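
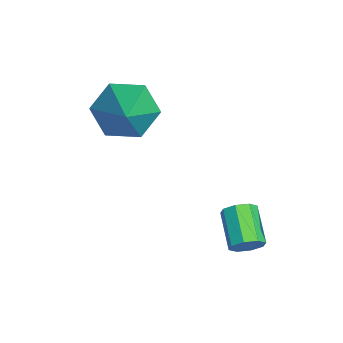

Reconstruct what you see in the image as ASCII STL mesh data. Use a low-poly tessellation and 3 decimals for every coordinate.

solid 
facet normal -0.814 0.017 -0.580
outer loop
vertex -1.298 -1.124 -0.038
vertex -1.86 -1.552 0.738
vertex -1.783 -0.508 0.661
endloop
endfacet
facet normal 0.653 0.732 -0.192
outer loop
vertex -1.298 -1.124 -0.038
vertex -1.783 -0.508 0.661
vertex -0.2 -1.588 1.922
endloop
endfacet
facet normal -0.814 0.017 -0.580
outer loop
vertex -1.783 -0.508 0.661
vertex -1.86 -1.552 0.738
vertex -2.345 -0.936 1.437
endloop
endfacet
facet normal 0.127 0.827 0.548
outer loop
vertex -1.783 -0.508 0.661
vertex -2.345 -0.936 1.437
vertex -0.2 -1.588 1.922
endloop
endfacet
facet normal -0.814 0.018 -0.581
outer loop
vertex -2.345 -0.936 1.437
vertex -1.86 -1.552 0.738
vertex -2.423 -1.981 1.514
endloop
endfacet
facet normal -0.195 0.087 0.977
outer loop
vertex -2.345 -0.936 1.437
vertex -2.423 -1.981 1.514
vertex -0.2 -1.588 1.922
endloop
endfacet
facet normal -0.814 0.017 -0.581
outer loop
vertex -2.423 -1.981 1.514
vertex -1.86 -1.552 0.738
vertex -1.938 -2.596 0.816
endloop
endfacet
facet normal 0.010 -0.747 0.665
outer loop
vertex -2.423 -1.981 1.514
vertex -1.938 -2.596 0.816
vertex -0.2 -1.588 1.922
endloop
endfacet
facet normal -0.815 0.018 -0.580
outer loop
vertex -1.938 -2.596 0.816
vertex -1.86 -1.552 0.738
vertex -1.376 -2.168 0.039
endloop
endfacet
facet normal 0.536 -0.841 -0.076
outer loop
vertex -1.938 -2.596 0.816
vertex -1.376 -2.168 0.039
vertex -0.2 -1.588 1.922
endloop
endfacet
facet normal -0.814 0.018 -0.580
outer loop
vertex -1.376 -2.168 0.039
vertex -1.86 -1.552 0.738
vertex -1.298 -1.124 -0.038
endloop
endfacet
facet normal 0.858 -0.101 -0.504
outer loop
vertex -1.376 -2.168 0.039
vertex -1.298 -1.124 -0.038
vertex -0.2 -1.588 1.922
endloop
endfacet
facet normal 0.889 0.105 -0.447
outer loop
vertex 2.194 1.561 -1.772
vertex 1.942 1.699 -2.241
vertex 2.129 1.975 -1.804
endloop
endfacet
facet normal 0.430 0.137 0.892
outer loop
vertex 2.194 1.561 -1.772
vertex 2.129 1.975 -1.804
vertex 1.029 1.422 -1.189
endloop
endfacet
facet normal 0.430 0.136 0.892
outer loop
vertex 1.029 1.422 -1.189
vertex 2.129 1.975 -1.804
vertex 0.964 1.837 -1.221
endloop
endfacet
facet normal -0.890 -0.105 0.444
outer loop
vertex 1.029 1.422 -1.189
vertex 0.964 1.837 -1.221
vertex 0.778 1.561 -1.659
endloop
endfacet
facet normal 0.889 0.104 -0.446
outer loop
vertex 2.129 1.975 -1.804
vertex 1.942 1.699 -2.241
vertex 1.955 2.228 -2.092
endloop
endfacet
facet normal 0.195 0.792 0.578
outer loop
vertex 2.129 1.975 -1.804
vertex 1.955 2.228 -2.092
vertex 0.964 1.837 -1.221
endloop
endfacet
facet normal 0.195 0.792 0.578
outer loop
vertex 0.964 1.837 -1.221
vertex 1.955 2.228 -2.092
vertex 0.79 2.09 -1.509
endloop
endfacet
facet normal -0.890 -0.106 0.444
outer loop
vertex 0.964 1.837 -1.221
vertex 0.79 2.09 -1.509
vertex 0.778 1.561 -1.659
endloop
endfacet
facet normal 0.888 0.104 -0.447
outer loop
vertex 1.955 2.228 -2.092
vertex 1.942 1.699 -2.241
vertex 1.773 2.171 -2.467
endloop
endfacet
facet normal -0.154 0.985 -0.075
outer loop
vertex 1.955 2.228 -2.092
vertex 1.773 2.171 -2.467
vertex 0.79 2.09 -1.509
endloop
endfacet
facet normal -0.154 0.985 -0.075
outer loop
vertex 0.79 2.09 -1.509
vertex 1.773 2.171 -2.467
vertex 0.608 2.033 -1.884
endloop
endfacet
facet normal -0.888 -0.107 0.447
outer loop
vertex 0.79 2.09 -1.509
vertex 0.608 2.033 -1.884
vertex 0.778 1.561 -1.659
endloop
endfacet
facet normal 0.890 0.106 -0.444
outer loop
vertex 1.773 2.171 -2.467
vertex 1.942 1.699 -2.241
vertex 1.691 1.838 -2.711
endloop
endfacet
facet normal -0.413 0.602 -0.683
outer loop
vertex 1.773 2.171 -2.467
vertex 1.691 1.838 -2.711
vertex 0.608 2.033 -1.884
endloop
endfacet
facet normal -0.414 0.601 -0.684
outer loop
vertex 0.608 2.033 -1.884
vertex 1.691 1.838 -2.711
vertex 0.526 1.699 -2.128
endloop
endfacet
facet normal -0.889 -0.108 0.446
outer loop
vertex 0.608 2.033 -1.884
vertex 0.526 1.699 -2.128
vertex 0.778 1.561 -1.659
endloop
endfacet
facet normal 0.890 0.105 -0.444
outer loop
vertex 1.691 1.838 -2.711
vertex 1.942 1.699 -2.241
vertex 1.756 1.423 -2.679
endloop
endfacet
facet normal -0.430 -0.136 -0.892
outer loop
vertex 1.691 1.838 -2.711
vertex 1.756 1.423 -2.679
vertex 0.526 1.699 -2.128
endloop
endfacet
facet normal -0.430 -0.137 -0.892
outer loop
vertex 0.526 1.699 -2.128
vertex 1.756 1.423 -2.679
vertex 0.591 1.285 -2.096
endloop
endfacet
facet normal -0.889 -0.105 0.447
outer loop
vertex 0.526 1.699 -2.128
vertex 0.591 1.285 -2.096
vertex 0.778 1.561 -1.659
endloop
endfacet
facet normal 0.890 0.106 -0.444
outer loop
vertex 1.756 1.423 -2.679
vertex 1.942 1.699 -2.241
vertex 1.93 1.17 -2.391
endloop
endfacet
facet normal -0.195 -0.792 -0.578
outer loop
vertex 1.756 1.423 -2.679
vertex 1.93 1.17 -2.391
vertex 0.591 1.285 -2.096
endloop
endfacet
facet normal -0.195 -0.792 -0.578
outer loop
vertex 0.591 1.285 -2.096
vertex 1.93 1.17 -2.391
vertex 0.765 1.032 -1.808
endloop
endfacet
facet normal -0.889 -0.104 0.446
outer loop
vertex 0.591 1.285 -2.096
vertex 0.765 1.032 -1.808
vertex 0.778 1.561 -1.659
endloop
endfacet
facet normal 0.888 0.107 -0.447
outer loop
vertex 1.93 1.17 -2.391
vertex 1.942 1.699 -2.241
vertex 2.112 1.227 -2.016
endloop
endfacet
facet normal 0.154 -0.985 0.075
outer loop
vertex 1.93 1.17 -2.391
vertex 2.112 1.227 -2.016
vertex 0.765 1.032 -1.808
endloop
endfacet
facet normal 0.154 -0.985 0.075
outer loop
vertex 0.765 1.032 -1.808
vertex 2.112 1.227 -2.016
vertex 0.947 1.089 -1.433
endloop
endfacet
facet normal -0.888 -0.104 0.447
outer loop
vertex 0.765 1.032 -1.808
vertex 0.947 1.089 -1.433
vertex 0.778 1.561 -1.659
endloop
endfacet
facet normal 0.889 0.108 -0.446
outer loop
vertex 2.112 1.227 -2.016
vertex 1.942 1.699 -2.241
vertex 2.194 1.561 -1.772
endloop
endfacet
facet normal 0.413 -0.601 0.684
outer loop
vertex 2.112 1.227 -2.016
vertex 2.194 1.561 -1.772
vertex 0.947 1.089 -1.433
endloop
endfacet
facet normal 0.414 -0.602 0.683
outer loop
vertex 0.947 1.089 -1.433
vertex 2.194 1.561 -1.772
vertex 1.029 1.422 -1.189
endloop
endfacet
facet normal -0.890 -0.106 0.444
outer loop
vertex 0.947 1.089 -1.433
vertex 1.029 1.422 -1.189
vertex 0.778 1.561 -1.659
endloop
endfacet

endsolid


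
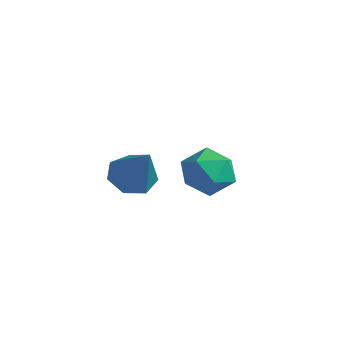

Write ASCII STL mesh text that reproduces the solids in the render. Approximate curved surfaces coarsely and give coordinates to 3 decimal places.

solid 
facet normal -0.592 0.144 -0.793
outer loop
vertex -1.486 0.414 1.224
vertex -2.1 0.443 1.688
vertex -1.647 1.02 1.454
endloop
endfacet
facet normal 0.934 0.313 -0.170
outer loop
vertex -1.486 0.414 1.224
vertex -1.647 1.02 1.454
vertex -1.08 0.197 3.052
endloop
endfacet
facet normal -0.592 0.143 -0.793
outer loop
vertex -1.647 1.02 1.454
vertex -2.1 0.443 1.688
vertex -2.149 1.192 1.86
endloop
endfacet
facet normal 0.491 0.833 0.255
outer loop
vertex -1.647 1.02 1.454
vertex -2.149 1.192 1.86
vertex -1.08 0.197 3.052
endloop
endfacet
facet normal -0.593 0.143 -0.793
outer loop
vertex -2.149 1.192 1.86
vertex -2.1 0.443 1.688
vertex -2.614 0.8 2.137
endloop
endfacet
facet normal -0.155 0.686 0.711
outer loop
vertex -2.149 1.192 1.86
vertex -2.614 0.8 2.137
vertex -1.08 0.197 3.052
endloop
endfacet
facet normal -0.593 0.143 -0.792
outer loop
vertex -2.614 0.8 2.137
vertex -2.1 0.443 1.688
vertex -2.692 0.139 2.076
endloop
endfacet
facet normal -0.517 -0.018 0.856
outer loop
vertex -2.614 0.8 2.137
vertex -2.692 0.139 2.076
vertex -1.08 0.197 3.052
endloop
endfacet
facet normal -0.593 0.143 -0.793
outer loop
vertex -2.692 0.139 2.076
vertex -2.1 0.443 1.688
vertex -2.324 -0.293 1.723
endloop
endfacet
facet normal -0.324 -0.749 0.579
outer loop
vertex -2.692 0.139 2.076
vertex -2.324 -0.293 1.723
vertex -1.08 0.197 3.052
endloop
endfacet
facet normal -0.592 0.143 -0.793
outer loop
vertex -2.324 -0.293 1.723
vertex -2.1 0.443 1.688
vertex -1.787 -0.17 1.344
endloop
endfacet
facet normal 0.282 -0.955 0.089
outer loop
vertex -2.324 -0.293 1.723
vertex -1.787 -0.17 1.344
vertex -1.08 0.197 3.052
endloop
endfacet
facet normal -0.592 0.142 -0.793
outer loop
vertex -1.787 -0.17 1.344
vertex -2.1 0.443 1.688
vertex -1.486 0.414 1.224
endloop
endfacet
facet normal 0.841 -0.483 -0.244
outer loop
vertex -1.787 -0.17 1.344
vertex -1.486 0.414 1.224
vertex -1.08 0.197 3.052
endloop
endfacet
facet normal -0.488 0.768 0.414
outer loop
vertex -3.095 4.146 0.345
vertex -2.704 3.943 1.183
vertex -2.269 4.539 0.59
endloop
endfacet
facet normal -0.346 0.897 -0.274
outer loop
vertex -3.095 4.146 0.345
vertex -2.269 4.539 0.59
vertex -2.398 4.22 -0.292
endloop
endfacet
facet normal -0.646 0.380 -0.662
outer loop
vertex -3.095 4.146 0.345
vertex -2.398 4.22 -0.292
vertex -2.913 3.428 -0.244
endloop
endfacet
facet normal -0.974 -0.070 -0.215
outer loop
vertex -3.095 4.146 0.345
vertex -2.913 3.428 -0.244
vertex -3.102 3.257 0.668
endloop
endfacet
facet normal -0.876 0.170 0.450
outer loop
vertex -3.095 4.146 0.345
vertex -3.102 3.257 0.668
vertex -2.704 3.943 1.183
endloop
endfacet
facet normal 0.361 0.859 -0.363
outer loop
vertex -2.398 4.22 -0.292
vertex -2.269 4.539 0.59
vertex -1.578 4.063 0.152
endloop
endfacet
facet normal 0.130 0.650 0.749
outer loop
vertex -2.269 4.539 0.59
vertex -2.704 3.943 1.183
vertex -1.767 3.892 1.064
endloop
endfacet
facet normal -0.498 -0.317 0.807
outer loop
vertex -2.704 3.943 1.183
vertex -3.102 3.257 0.668
vertex -2.282 3.1 1.112
endloop
endfacet
facet normal -0.656 -0.705 -0.268
outer loop
vertex -3.102 3.257 0.668
vertex -2.913 3.428 -0.244
vertex -2.411 2.781 0.23
endloop
endfacet
facet normal -0.125 0.021 -0.992
outer loop
vertex -2.913 3.428 -0.244
vertex -2.398 4.22 -0.292
vertex -1.976 3.377 -0.363
endloop
endfacet
facet normal 0.974 0.070 0.215
outer loop
vertex -1.585 3.174 0.475
vertex -1.578 4.063 0.152
vertex -1.767 3.892 1.064
endloop
endfacet
facet normal 0.646 -0.380 0.662
outer loop
vertex -1.585 3.174 0.475
vertex -1.767 3.892 1.064
vertex -2.282 3.1 1.112
endloop
endfacet
facet normal 0.346 -0.897 0.274
outer loop
vertex -1.585 3.174 0.475
vertex -2.282 3.1 1.112
vertex -2.411 2.781 0.23
endloop
endfacet
facet normal 0.488 -0.768 -0.414
outer loop
vertex -1.585 3.174 0.475
vertex -2.411 2.781 0.23
vertex -1.976 3.377 -0.363
endloop
endfacet
facet normal 0.876 -0.170 -0.450
outer loop
vertex -1.585 3.174 0.475
vertex -1.976 3.377 -0.363
vertex -1.578 4.063 0.152
endloop
endfacet
facet normal 0.656 0.705 0.268
outer loop
vertex -1.767 3.892 1.064
vertex -1.578 4.063 0.152
vertex -2.269 4.539 0.59
endloop
endfacet
facet normal 0.125 -0.021 0.992
outer loop
vertex -2.282 3.1 1.112
vertex -1.767 3.892 1.064
vertex -2.704 3.943 1.183
endloop
endfacet
facet normal -0.361 -0.859 0.363
outer loop
vertex -2.411 2.781 0.23
vertex -2.282 3.1 1.112
vertex -3.102 3.257 0.668
endloop
endfacet
facet normal -0.130 -0.650 -0.749
outer loop
vertex -1.976 3.377 -0.363
vertex -2.411 2.781 0.23
vertex -2.913 3.428 -0.244
endloop
endfacet
facet normal 0.498 0.317 -0.807
outer loop
vertex -1.578 4.063 0.152
vertex -1.976 3.377 -0.363
vertex -2.398 4.22 -0.292
endloop
endfacet

endsolid


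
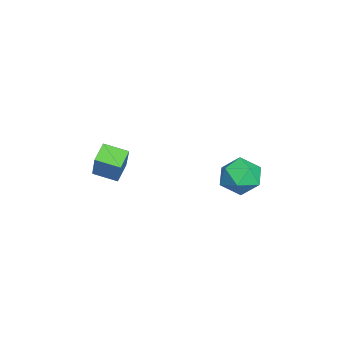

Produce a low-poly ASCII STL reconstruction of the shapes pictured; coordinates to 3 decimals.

solid 
facet normal -0.550 -0.145 -0.823
outer loop
vertex -3.954 -3.66 3.008
vertex -3.807 -2.638 2.729
vertex -3.204 -3.894 2.548
endloop
endfacet
facet normal -0.138 -0.955 0.261
outer loop
vertex -2.253 -3.642 3.971
vertex -3.954 -3.66 3.008
vertex -3.204 -3.894 2.548
endloop
endfacet
facet normal -0.550 -0.145 -0.823
outer loop
vertex -3.204 -3.894 2.548
vertex -3.807 -2.638 2.729
vertex -3.057 -2.872 2.269
endloop
endfacet
facet normal 0.824 -0.256 -0.505
outer loop
vertex -3.057 -2.872 2.269
vertex -2.253 -3.642 3.971
vertex -3.204 -3.894 2.548
endloop
endfacet
facet normal -0.824 0.256 0.505
outer loop
vertex -3.954 -3.66 3.008
vertex -2.856 -2.386 4.152
vertex -3.807 -2.638 2.729
endloop
endfacet
facet normal -0.138 -0.955 0.261
outer loop
vertex -3.003 -3.408 4.431
vertex -3.954 -3.66 3.008
vertex -2.253 -3.642 3.971
endloop
endfacet
facet normal -0.824 0.256 0.505
outer loop
vertex -3.003 -3.408 4.431
vertex -2.856 -2.386 4.152
vertex -3.954 -3.66 3.008
endloop
endfacet
facet normal 0.138 0.955 -0.261
outer loop
vertex -3.807 -2.638 2.729
vertex -2.856 -2.386 4.152
vertex -3.057 -2.872 2.269
endloop
endfacet
facet normal 0.824 -0.256 -0.505
outer loop
vertex -2.106 -2.62 3.692
vertex -2.253 -3.642 3.971
vertex -3.057 -2.872 2.269
endloop
endfacet
facet normal 0.138 0.955 -0.261
outer loop
vertex -3.057 -2.872 2.269
vertex -2.856 -2.386 4.152
vertex -2.106 -2.62 3.692
endloop
endfacet
facet normal 0.550 0.145 0.823
outer loop
vertex -2.106 -2.62 3.692
vertex -3.003 -3.408 4.431
vertex -2.253 -3.642 3.971
endloop
endfacet
facet normal 0.550 0.145 0.823
outer loop
vertex -2.856 -2.386 4.152
vertex -3.003 -3.408 4.431
vertex -2.106 -2.62 3.692
endloop
endfacet
facet normal -0.808 0.350 0.473
outer loop
vertex -4.237 2.635 2.68
vertex -4.766 1.915 2.309
vertex -4.319 1.799 3.159
endloop
endfacet
facet normal -0.214 0.501 0.838
outer loop
vertex -4.237 2.635 2.68
vertex -4.319 1.799 3.159
vertex -3.463 2.246 3.11
endloop
endfacet
facet normal 0.214 0.884 0.415
outer loop
vertex -4.237 2.635 2.68
vertex -3.463 2.246 3.11
vertex -3.381 2.639 2.23
endloop
endfacet
facet normal -0.116 0.970 -0.213
outer loop
vertex -4.237 2.635 2.68
vertex -3.381 2.639 2.23
vertex -4.187 2.434 1.735
endloop
endfacet
facet normal -0.748 0.640 -0.176
outer loop
vertex -4.237 2.635 2.68
vertex -4.187 2.434 1.735
vertex -4.766 1.915 2.309
endloop
endfacet
facet normal 0.116 -0.114 0.987
outer loop
vertex -3.463 2.246 3.11
vertex -4.319 1.799 3.159
vertex -3.513 1.286 3.005
endloop
endfacet
facet normal -0.846 -0.358 0.396
outer loop
vertex -4.319 1.799 3.159
vertex -4.766 1.915 2.309
vertex -4.319 1.081 2.51
endloop
endfacet
facet normal -0.748 0.111 -0.655
outer loop
vertex -4.766 1.915 2.309
vertex -4.187 2.434 1.735
vertex -4.237 1.474 1.63
endloop
endfacet
facet normal 0.274 0.645 -0.713
outer loop
vertex -4.187 2.434 1.735
vertex -3.381 2.639 2.23
vertex -3.381 1.921 1.581
endloop
endfacet
facet normal 0.808 0.506 0.301
outer loop
vertex -3.381 2.639 2.23
vertex -3.463 2.246 3.11
vertex -2.934 1.805 2.431
endloop
endfacet
facet normal 0.116 -0.970 0.213
outer loop
vertex -3.463 1.085 2.06
vertex -3.513 1.286 3.005
vertex -4.319 1.081 2.51
endloop
endfacet
facet normal -0.214 -0.884 -0.415
outer loop
vertex -3.463 1.085 2.06
vertex -4.319 1.081 2.51
vertex -4.237 1.474 1.63
endloop
endfacet
facet normal 0.214 -0.501 -0.838
outer loop
vertex -3.463 1.085 2.06
vertex -4.237 1.474 1.63
vertex -3.381 1.921 1.581
endloop
endfacet
facet normal 0.808 -0.350 -0.473
outer loop
vertex -3.463 1.085 2.06
vertex -3.381 1.921 1.581
vertex -2.934 1.805 2.431
endloop
endfacet
facet normal 0.748 -0.640 0.176
outer loop
vertex -3.463 1.085 2.06
vertex -2.934 1.805 2.431
vertex -3.513 1.286 3.005
endloop
endfacet
facet normal -0.274 -0.645 0.713
outer loop
vertex -4.319 1.081 2.51
vertex -3.513 1.286 3.005
vertex -4.319 1.799 3.159
endloop
endfacet
facet normal -0.808 -0.506 -0.301
outer loop
vertex -4.237 1.474 1.63
vertex -4.319 1.081 2.51
vertex -4.766 1.915 2.309
endloop
endfacet
facet normal -0.116 0.114 -0.987
outer loop
vertex -3.381 1.921 1.581
vertex -4.237 1.474 1.63
vertex -4.187 2.434 1.735
endloop
endfacet
facet normal 0.846 0.358 -0.396
outer loop
vertex -2.934 1.805 2.431
vertex -3.381 1.921 1.581
vertex -3.381 2.639 2.23
endloop
endfacet
facet normal 0.748 -0.111 0.655
outer loop
vertex -3.513 1.286 3.005
vertex -2.934 1.805 2.431
vertex -3.463 2.246 3.11
endloop
endfacet

endsolid


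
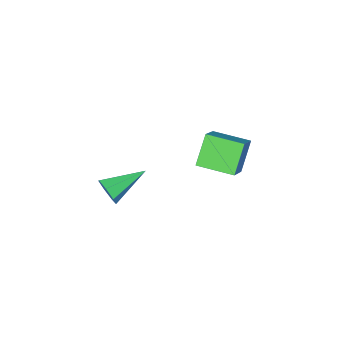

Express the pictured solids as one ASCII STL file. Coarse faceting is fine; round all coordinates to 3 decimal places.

solid 
facet normal 0.896 -0.300 -0.326
outer loop
vertex 3.768 -2.627 -2.029
vertex 3.489 -2.865 -2.577
vertex 3.731 -2.261 -2.468
endloop
endfacet
facet normal 0.129 0.767 0.629
outer loop
vertex 3.768 -2.627 -2.029
vertex 3.731 -2.261 -2.468
vertex 1.911 -2.335 -2.003
endloop
endfacet
facet normal 0.897 -0.300 -0.326
outer loop
vertex 3.731 -2.261 -2.468
vertex 3.489 -2.865 -2.577
vertex 3.512 -2.35 -2.989
endloop
endfacet
facet normal -0.075 0.988 -0.137
outer loop
vertex 3.731 -2.261 -2.468
vertex 3.512 -2.35 -2.989
vertex 1.911 -2.335 -2.003
endloop
endfacet
facet normal 0.896 -0.301 -0.327
outer loop
vertex 3.512 -2.35 -2.989
vertex 3.489 -2.865 -2.577
vertex 3.275 -2.826 -3.2
endloop
endfacet
facet normal -0.439 0.538 -0.720
outer loop
vertex 3.512 -2.35 -2.989
vertex 3.275 -2.826 -3.2
vertex 1.911 -2.335 -2.003
endloop
endfacet
facet normal 0.896 -0.301 -0.327
outer loop
vertex 3.275 -2.826 -3.2
vertex 3.489 -2.865 -2.577
vertex 3.199 -3.332 -2.942
endloop
endfacet
facet normal -0.688 -0.245 -0.683
outer loop
vertex 3.275 -2.826 -3.2
vertex 3.199 -3.332 -2.942
vertex 1.911 -2.335 -2.003
endloop
endfacet
facet normal 0.896 -0.302 -0.326
outer loop
vertex 3.199 -3.332 -2.942
vertex 3.489 -2.865 -2.577
vertex 3.341 -3.486 -2.409
endloop
endfacet
facet normal -0.635 -0.770 -0.053
outer loop
vertex 3.199 -3.332 -2.942
vertex 3.341 -3.486 -2.409
vertex 1.911 -2.335 -2.003
endloop
endfacet
facet normal 0.896 -0.302 -0.327
outer loop
vertex 3.341 -3.486 -2.409
vertex 3.489 -2.865 -2.577
vertex 3.595 -3.172 -2.003
endloop
endfacet
facet normal -0.319 -0.642 0.697
outer loop
vertex 3.341 -3.486 -2.409
vertex 3.595 -3.172 -2.003
vertex 1.911 -2.335 -2.003
endloop
endfacet
facet normal 0.896 -0.300 -0.326
outer loop
vertex 3.595 -3.172 -2.003
vertex 3.489 -2.865 -2.577
vertex 3.768 -2.627 -2.029
endloop
endfacet
facet normal 0.020 0.041 0.999
outer loop
vertex 3.595 -3.172 -2.003
vertex 3.768 -2.627 -2.029
vertex 1.911 -2.335 -2.003
endloop
endfacet
facet normal -0.710 -0.384 -0.591
outer loop
vertex 1.389 0.679 2.071
vertex 0.774 2.008 1.947
vertex 2.183 0.941 0.948
endloop
endfacet
facet normal 0.419 -0.904 0.085
outer loop
vertex 3.126 1.452 1.733
vertex 1.389 0.679 2.071
vertex 2.183 0.941 0.948
endloop
endfacet
facet normal -0.710 -0.384 -0.590
outer loop
vertex 2.183 0.941 0.948
vertex 0.774 2.008 1.947
vertex 1.567 2.27 0.823
endloop
endfacet
facet normal 0.567 0.187 -0.802
outer loop
vertex 1.567 2.27 0.823
vertex 3.126 1.452 1.733
vertex 2.183 0.941 0.948
endloop
endfacet
facet normal -0.567 -0.187 0.802
outer loop
vertex 1.389 0.679 2.071
vertex 1.717 2.519 2.732
vertex 0.774 2.008 1.947
endloop
endfacet
facet normal 0.419 -0.904 0.085
outer loop
vertex 2.333 1.19 2.857
vertex 1.389 0.679 2.071
vertex 3.126 1.452 1.733
endloop
endfacet
facet normal -0.567 -0.187 0.802
outer loop
vertex 2.333 1.19 2.857
vertex 1.717 2.519 2.732
vertex 1.389 0.679 2.071
endloop
endfacet
facet normal -0.419 0.904 -0.085
outer loop
vertex 0.774 2.008 1.947
vertex 1.717 2.519 2.732
vertex 1.567 2.27 0.823
endloop
endfacet
facet normal 0.567 0.187 -0.802
outer loop
vertex 2.511 2.781 1.609
vertex 3.126 1.452 1.733
vertex 1.567 2.27 0.823
endloop
endfacet
facet normal -0.419 0.904 -0.085
outer loop
vertex 1.567 2.27 0.823
vertex 1.717 2.519 2.732
vertex 2.511 2.781 1.609
endloop
endfacet
facet normal 0.710 0.384 0.590
outer loop
vertex 2.511 2.781 1.609
vertex 2.333 1.19 2.857
vertex 3.126 1.452 1.733
endloop
endfacet
facet normal 0.709 0.384 0.591
outer loop
vertex 1.717 2.519 2.732
vertex 2.333 1.19 2.857
vertex 2.511 2.781 1.609
endloop
endfacet

endsolid


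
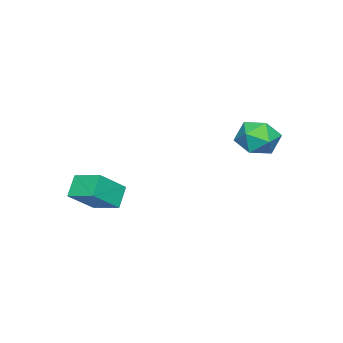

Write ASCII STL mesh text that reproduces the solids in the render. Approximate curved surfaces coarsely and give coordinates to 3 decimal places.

solid 
facet normal -0.676 -0.078 0.733
outer loop
vertex 2.112 -1.671 1.549
vertex 2.339 -0.468 1.886
vertex 1.011 -1.194 0.583
endloop
endfacet
facet normal -0.178 -0.948 -0.265
outer loop
vertex 1.721 -1.112 -0.186
vertex 2.112 -1.671 1.549
vertex 1.011 -1.194 0.583
endloop
endfacet
facet normal -0.676 -0.078 0.733
outer loop
vertex 1.011 -1.194 0.583
vertex 2.339 -0.468 1.886
vertex 1.238 0.01 0.92
endloop
endfacet
facet normal -0.715 0.310 -0.627
outer loop
vertex 1.238 0.01 0.92
vertex 1.721 -1.112 -0.186
vertex 1.011 -1.194 0.583
endloop
endfacet
facet normal 0.715 -0.310 0.627
outer loop
vertex 2.112 -1.671 1.549
vertex 3.049 -0.386 1.117
vertex 2.339 -0.468 1.886
endloop
endfacet
facet normal -0.179 -0.948 -0.265
outer loop
vertex 2.822 -1.59 0.78
vertex 2.112 -1.671 1.549
vertex 1.721 -1.112 -0.186
endloop
endfacet
facet normal 0.715 -0.310 0.627
outer loop
vertex 2.822 -1.59 0.78
vertex 3.049 -0.386 1.117
vertex 2.112 -1.671 1.549
endloop
endfacet
facet normal 0.178 0.947 0.266
outer loop
vertex 2.339 -0.468 1.886
vertex 3.049 -0.386 1.117
vertex 1.238 0.01 0.92
endloop
endfacet
facet normal -0.715 0.310 -0.627
outer loop
vertex 1.948 0.091 0.151
vertex 1.721 -1.112 -0.186
vertex 1.238 0.01 0.92
endloop
endfacet
facet normal 0.178 0.948 0.265
outer loop
vertex 1.238 0.01 0.92
vertex 3.049 -0.386 1.117
vertex 1.948 0.091 0.151
endloop
endfacet
facet normal 0.676 0.078 -0.732
outer loop
vertex 1.948 0.091 0.151
vertex 2.822 -1.59 0.78
vertex 1.721 -1.112 -0.186
endloop
endfacet
facet normal 0.676 0.078 -0.733
outer loop
vertex 3.049 -0.386 1.117
vertex 2.822 -1.59 0.78
vertex 1.948 0.091 0.151
endloop
endfacet
facet normal -0.889 0.451 0.074
outer loop
vertex -3.209 3.881 2.328
vertex -3.207 3.728 3.283
vertex -2.825 4.54 2.923
endloop
endfacet
facet normal -0.512 0.720 -0.467
outer loop
vertex -3.209 3.881 2.328
vertex -2.825 4.54 2.923
vertex -2.379 4.319 2.093
endloop
endfacet
facet normal -0.357 0.186 -0.915
outer loop
vertex -3.209 3.881 2.328
vertex -2.379 4.319 2.093
vertex -2.485 3.369 1.941
endloop
endfacet
facet normal -0.639 -0.413 -0.649
outer loop
vertex -3.209 3.881 2.328
vertex -2.485 3.369 1.941
vertex -2.997 3.004 2.677
endloop
endfacet
facet normal -0.968 -0.249 -0.038
outer loop
vertex -3.209 3.881 2.328
vertex -2.997 3.004 2.677
vertex -3.207 3.728 3.283
endloop
endfacet
facet normal 0.101 0.974 -0.205
outer loop
vertex -2.379 4.319 2.093
vertex -2.825 4.54 2.923
vertex -1.863 4.436 2.903
endloop
endfacet
facet normal -0.509 0.538 0.672
outer loop
vertex -2.825 4.54 2.923
vertex -3.207 3.728 3.283
vertex -2.375 4.071 3.639
endloop
endfacet
facet normal -0.636 -0.595 0.491
outer loop
vertex -3.207 3.728 3.283
vertex -2.997 3.004 2.677
vertex -2.481 3.121 3.487
endloop
endfacet
facet normal -0.103 -0.861 -0.499
outer loop
vertex -2.997 3.004 2.677
vertex -2.485 3.369 1.941
vertex -2.035 2.9 2.657
endloop
endfacet
facet normal 0.353 0.109 -0.929
outer loop
vertex -2.485 3.369 1.941
vertex -2.379 4.319 2.093
vertex -1.653 3.712 2.297
endloop
endfacet
facet normal 0.639 0.413 0.649
outer loop
vertex -1.651 3.559 3.252
vertex -1.863 4.436 2.903
vertex -2.375 4.071 3.639
endloop
endfacet
facet normal 0.357 -0.186 0.915
outer loop
vertex -1.651 3.559 3.252
vertex -2.375 4.071 3.639
vertex -2.481 3.121 3.487
endloop
endfacet
facet normal 0.512 -0.720 0.467
outer loop
vertex -1.651 3.559 3.252
vertex -2.481 3.121 3.487
vertex -2.035 2.9 2.657
endloop
endfacet
facet normal 0.889 -0.451 -0.074
outer loop
vertex -1.651 3.559 3.252
vertex -2.035 2.9 2.657
vertex -1.653 3.712 2.297
endloop
endfacet
facet normal 0.968 0.249 0.038
outer loop
vertex -1.651 3.559 3.252
vertex -1.653 3.712 2.297
vertex -1.863 4.436 2.903
endloop
endfacet
facet normal 0.103 0.861 0.499
outer loop
vertex -2.375 4.071 3.639
vertex -1.863 4.436 2.903
vertex -2.825 4.54 2.923
endloop
endfacet
facet normal -0.353 -0.109 0.929
outer loop
vertex -2.481 3.121 3.487
vertex -2.375 4.071 3.639
vertex -3.207 3.728 3.283
endloop
endfacet
facet normal -0.101 -0.974 0.205
outer loop
vertex -2.035 2.9 2.657
vertex -2.481 3.121 3.487
vertex -2.997 3.004 2.677
endloop
endfacet
facet normal 0.509 -0.538 -0.672
outer loop
vertex -1.653 3.712 2.297
vertex -2.035 2.9 2.657
vertex -2.485 3.369 1.941
endloop
endfacet
facet normal 0.636 0.595 -0.491
outer loop
vertex -1.863 4.436 2.903
vertex -1.653 3.712 2.297
vertex -2.379 4.319 2.093
endloop
endfacet

endsolid


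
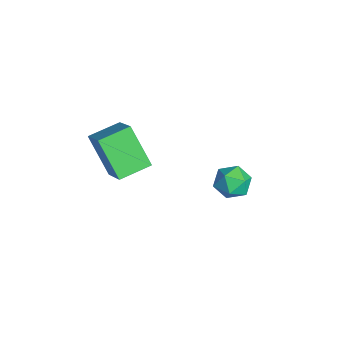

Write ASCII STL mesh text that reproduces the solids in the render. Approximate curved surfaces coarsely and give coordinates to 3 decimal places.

solid 
facet normal -0.782 -0.103 -0.614
outer loop
vertex -3.548 -0.615 0.341
vertex -3.83 0.389 0.532
vertex -2.715 -0.164 -0.796
endloop
endfacet
facet normal 0.266 -0.947 -0.180
outer loop
vertex -1.69 -0.029 0.008
vertex -3.548 -0.615 0.341
vertex -2.715 -0.164 -0.796
endloop
endfacet
facet normal -0.782 -0.103 -0.614
outer loop
vertex -2.715 -0.164 -0.796
vertex -3.83 0.389 0.532
vertex -2.997 0.839 -0.605
endloop
endfacet
facet normal 0.563 0.305 -0.769
outer loop
vertex -2.997 0.839 -0.605
vertex -1.69 -0.029 0.008
vertex -2.715 -0.164 -0.796
endloop
endfacet
facet normal -0.563 -0.304 0.769
outer loop
vertex -3.548 -0.615 0.341
vertex -2.805 0.524 1.336
vertex -3.83 0.389 0.532
endloop
endfacet
facet normal 0.266 -0.947 -0.180
outer loop
vertex -2.523 -0.479 1.145
vertex -3.548 -0.615 0.341
vertex -1.69 -0.029 0.008
endloop
endfacet
facet normal -0.563 -0.305 0.769
outer loop
vertex -2.523 -0.479 1.145
vertex -2.805 0.524 1.336
vertex -3.548 -0.615 0.341
endloop
endfacet
facet normal -0.266 0.947 0.180
outer loop
vertex -3.83 0.389 0.532
vertex -2.805 0.524 1.336
vertex -2.997 0.839 -0.605
endloop
endfacet
facet normal 0.563 0.304 -0.769
outer loop
vertex -1.972 0.975 0.199
vertex -1.69 -0.029 0.008
vertex -2.997 0.839 -0.605
endloop
endfacet
facet normal -0.267 0.947 0.180
outer loop
vertex -2.997 0.839 -0.605
vertex -2.805 0.524 1.336
vertex -1.972 0.975 0.199
endloop
endfacet
facet normal 0.783 0.103 0.614
outer loop
vertex -1.972 0.975 0.199
vertex -2.523 -0.479 1.145
vertex -1.69 -0.029 0.008
endloop
endfacet
facet normal 0.782 0.103 0.614
outer loop
vertex -2.805 0.524 1.336
vertex -2.523 -0.479 1.145
vertex -1.972 0.975 0.199
endloop
endfacet
facet normal -0.866 0.087 0.492
outer loop
vertex -3.886 3.943 -2.752
vertex -3.761 3.388 -2.434
vertex -3.563 3.958 -2.186
endloop
endfacet
facet normal -0.603 0.728 0.325
outer loop
vertex -3.886 3.943 -2.752
vertex -3.563 3.958 -2.186
vertex -3.372 4.337 -2.681
endloop
endfacet
facet normal -0.528 0.758 -0.384
outer loop
vertex -3.886 3.943 -2.752
vertex -3.372 4.337 -2.681
vertex -3.452 4.001 -3.234
endloop
endfacet
facet normal -0.744 0.134 -0.654
outer loop
vertex -3.886 3.943 -2.752
vertex -3.452 4.001 -3.234
vertex -3.692 3.415 -3.081
endloop
endfacet
facet normal -0.953 -0.280 -0.113
outer loop
vertex -3.886 3.943 -2.752
vertex -3.692 3.415 -3.081
vertex -3.761 3.388 -2.434
endloop
endfacet
facet normal 0.047 0.784 0.619
outer loop
vertex -3.372 4.337 -2.681
vertex -3.563 3.958 -2.186
vertex -2.928 4.025 -2.319
endloop
endfacet
facet normal -0.380 -0.255 0.889
outer loop
vertex -3.563 3.958 -2.186
vertex -3.761 3.388 -2.434
vertex -3.168 3.439 -2.166
endloop
endfacet
facet normal -0.522 -0.848 -0.091
outer loop
vertex -3.761 3.388 -2.434
vertex -3.692 3.415 -3.081
vertex -3.248 3.103 -2.719
endloop
endfacet
facet normal -0.184 -0.177 -0.967
outer loop
vertex -3.692 3.415 -3.081
vertex -3.452 4.001 -3.234
vertex -3.057 3.482 -3.214
endloop
endfacet
facet normal 0.168 0.832 -0.530
outer loop
vertex -3.452 4.001 -3.234
vertex -3.372 4.337 -2.681
vertex -2.859 4.052 -2.966
endloop
endfacet
facet normal 0.744 -0.134 0.654
outer loop
vertex -2.734 3.497 -2.648
vertex -2.928 4.025 -2.319
vertex -3.168 3.439 -2.166
endloop
endfacet
facet normal 0.528 -0.758 0.384
outer loop
vertex -2.734 3.497 -2.648
vertex -3.168 3.439 -2.166
vertex -3.248 3.103 -2.719
endloop
endfacet
facet normal 0.603 -0.728 -0.325
outer loop
vertex -2.734 3.497 -2.648
vertex -3.248 3.103 -2.719
vertex -3.057 3.482 -3.214
endloop
endfacet
facet normal 0.866 -0.087 -0.492
outer loop
vertex -2.734 3.497 -2.648
vertex -3.057 3.482 -3.214
vertex -2.859 4.052 -2.966
endloop
endfacet
facet normal 0.953 0.280 0.113
outer loop
vertex -2.734 3.497 -2.648
vertex -2.859 4.052 -2.966
vertex -2.928 4.025 -2.319
endloop
endfacet
facet normal 0.184 0.177 0.967
outer loop
vertex -3.168 3.439 -2.166
vertex -2.928 4.025 -2.319
vertex -3.563 3.958 -2.186
endloop
endfacet
facet normal -0.168 -0.832 0.530
outer loop
vertex -3.248 3.103 -2.719
vertex -3.168 3.439 -2.166
vertex -3.761 3.388 -2.434
endloop
endfacet
facet normal -0.047 -0.784 -0.619
outer loop
vertex -3.057 3.482 -3.214
vertex -3.248 3.103 -2.719
vertex -3.692 3.415 -3.081
endloop
endfacet
facet normal 0.380 0.255 -0.889
outer loop
vertex -2.859 4.052 -2.966
vertex -3.057 3.482 -3.214
vertex -3.452 4.001 -3.234
endloop
endfacet
facet normal 0.522 0.848 0.091
outer loop
vertex -2.928 4.025 -2.319
vertex -2.859 4.052 -2.966
vertex -3.372 4.337 -2.681
endloop
endfacet

endsolid


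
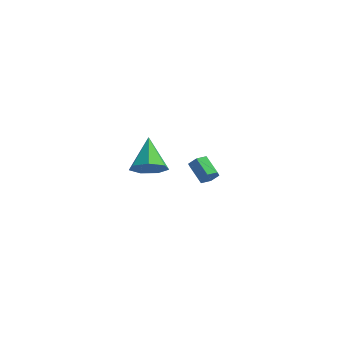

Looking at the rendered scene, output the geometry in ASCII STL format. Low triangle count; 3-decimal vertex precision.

solid 
facet normal 0.807 -0.203 -0.554
outer loop
vertex 4.655 -0.594 1.048
vertex 4.321 -0.812 0.641
vertex 4.455 -0.258 0.633
endloop
endfacet
facet normal 0.474 0.782 0.405
outer loop
vertex 4.655 -0.594 1.048
vertex 4.455 -0.258 0.633
vertex 3.693 -0.351 1.706
endloop
endfacet
facet normal 0.475 0.781 0.405
outer loop
vertex 3.693 -0.351 1.706
vertex 4.455 -0.258 0.633
vertex 3.494 -0.015 1.291
endloop
endfacet
facet normal -0.807 0.205 0.553
outer loop
vertex 3.693 -0.351 1.706
vertex 3.494 -0.015 1.291
vertex 3.359 -0.568 1.299
endloop
endfacet
facet normal 0.807 -0.203 -0.554
outer loop
vertex 4.455 -0.258 0.633
vertex 4.321 -0.812 0.641
vertex 4.121 -0.476 0.226
endloop
endfacet
facet normal -0.066 0.901 -0.429
outer loop
vertex 4.455 -0.258 0.633
vertex 4.121 -0.476 0.226
vertex 3.494 -0.015 1.291
endloop
endfacet
facet normal -0.066 0.901 -0.429
outer loop
vertex 3.494 -0.015 1.291
vertex 4.121 -0.476 0.226
vertex 3.16 -0.233 0.884
endloop
endfacet
facet normal -0.808 0.205 0.553
outer loop
vertex 3.494 -0.015 1.291
vertex 3.16 -0.233 0.884
vertex 3.359 -0.568 1.299
endloop
endfacet
facet normal 0.807 -0.204 -0.554
outer loop
vertex 4.121 -0.476 0.226
vertex 4.321 -0.812 0.641
vertex 3.987 -1.029 0.234
endloop
endfacet
facet normal -0.540 0.119 -0.833
outer loop
vertex 4.121 -0.476 0.226
vertex 3.987 -1.029 0.234
vertex 3.16 -0.233 0.884
endloop
endfacet
facet normal -0.540 0.120 -0.833
outer loop
vertex 3.16 -0.233 0.884
vertex 3.987 -1.029 0.234
vertex 3.025 -0.786 0.892
endloop
endfacet
facet normal -0.808 0.205 0.553
outer loop
vertex 3.16 -0.233 0.884
vertex 3.025 -0.786 0.892
vertex 3.359 -0.568 1.299
endloop
endfacet
facet normal 0.807 -0.205 -0.553
outer loop
vertex 3.987 -1.029 0.234
vertex 4.321 -0.812 0.641
vertex 4.186 -1.365 0.649
endloop
endfacet
facet normal -0.475 -0.781 -0.405
outer loop
vertex 3.987 -1.029 0.234
vertex 4.186 -1.365 0.649
vertex 3.025 -0.786 0.892
endloop
endfacet
facet normal -0.475 -0.782 -0.404
outer loop
vertex 3.025 -0.786 0.892
vertex 4.186 -1.365 0.649
vertex 3.225 -1.122 1.307
endloop
endfacet
facet normal -0.807 0.203 0.554
outer loop
vertex 3.025 -0.786 0.892
vertex 3.225 -1.122 1.307
vertex 3.359 -0.568 1.299
endloop
endfacet
facet normal 0.808 -0.205 -0.553
outer loop
vertex 4.186 -1.365 0.649
vertex 4.321 -0.812 0.641
vertex 4.52 -1.147 1.056
endloop
endfacet
facet normal 0.066 -0.901 0.429
outer loop
vertex 4.186 -1.365 0.649
vertex 4.52 -1.147 1.056
vertex 3.225 -1.122 1.307
endloop
endfacet
facet normal 0.066 -0.901 0.429
outer loop
vertex 3.225 -1.122 1.307
vertex 4.52 -1.147 1.056
vertex 3.559 -0.904 1.714
endloop
endfacet
facet normal -0.807 0.203 0.554
outer loop
vertex 3.225 -1.122 1.307
vertex 3.559 -0.904 1.714
vertex 3.359 -0.568 1.299
endloop
endfacet
facet normal 0.808 -0.205 -0.553
outer loop
vertex 4.52 -1.147 1.056
vertex 4.321 -0.812 0.641
vertex 4.655 -0.594 1.048
endloop
endfacet
facet normal 0.540 -0.120 0.833
outer loop
vertex 4.52 -1.147 1.056
vertex 4.655 -0.594 1.048
vertex 3.559 -0.904 1.714
endloop
endfacet
facet normal 0.540 -0.119 0.833
outer loop
vertex 3.559 -0.904 1.714
vertex 4.655 -0.594 1.048
vertex 3.693 -0.351 1.706
endloop
endfacet
facet normal -0.807 0.204 0.554
outer loop
vertex 3.559 -0.904 1.714
vertex 3.693 -0.351 1.706
vertex 3.359 -0.568 1.299
endloop
endfacet
facet normal 0.509 -0.506 -0.696
outer loop
vertex -2.11 1.525 -1.695
vertex -2.623 2.066 -2.463
vertex -1.705 2.313 -1.971
endloop
endfacet
facet normal 0.474 0.064 0.878
outer loop
vertex -2.11 1.525 -1.695
vertex -1.705 2.313 -1.971
vertex -3.737 3.174 -0.937
endloop
endfacet
facet normal 0.509 -0.506 -0.696
outer loop
vertex -1.705 2.313 -1.971
vertex -2.623 2.066 -2.463
vertex -1.991 2.915 -2.618
endloop
endfacet
facet normal 0.531 0.725 0.440
outer loop
vertex -1.705 2.313 -1.971
vertex -1.991 2.915 -2.618
vertex -3.737 3.174 -0.937
endloop
endfacet
facet normal 0.509 -0.506 -0.697
outer loop
vertex -1.991 2.915 -2.618
vertex -2.623 2.066 -2.463
vertex -2.752 2.878 -3.147
endloop
endfacet
facet normal 0.034 0.992 -0.118
outer loop
vertex -1.991 2.915 -2.618
vertex -2.752 2.878 -3.147
vertex -3.737 3.174 -0.937
endloop
endfacet
facet normal 0.509 -0.506 -0.697
outer loop
vertex -2.752 2.878 -3.147
vertex -2.623 2.066 -2.463
vertex -3.416 2.23 -3.161
endloop
endfacet
facet normal -0.643 0.667 -0.376
outer loop
vertex -2.752 2.878 -3.147
vertex -3.416 2.23 -3.161
vertex -3.737 3.174 -0.937
endloop
endfacet
facet normal 0.508 -0.506 -0.697
outer loop
vertex -3.416 2.23 -3.161
vertex -2.623 2.066 -2.463
vertex -3.483 1.458 -2.649
endloop
endfacet
facet normal -0.990 -0.007 -0.140
outer loop
vertex -3.416 2.23 -3.161
vertex -3.483 1.458 -2.649
vertex -3.737 3.174 -0.937
endloop
endfacet
facet normal 0.508 -0.506 -0.697
outer loop
vertex -3.483 1.458 -2.649
vertex -2.623 2.066 -2.463
vertex -2.902 1.144 -1.997
endloop
endfacet
facet normal -0.746 -0.522 0.413
outer loop
vertex -3.483 1.458 -2.649
vertex -2.902 1.144 -1.997
vertex -3.737 3.174 -0.937
endloop
endfacet
facet normal 0.509 -0.506 -0.696
outer loop
vertex -2.902 1.144 -1.997
vertex -2.623 2.066 -2.463
vertex -2.11 1.525 -1.695
endloop
endfacet
facet normal -0.094 -0.491 0.866
outer loop
vertex -2.902 1.144 -1.997
vertex -2.11 1.525 -1.695
vertex -3.737 3.174 -0.937
endloop
endfacet

endsolid


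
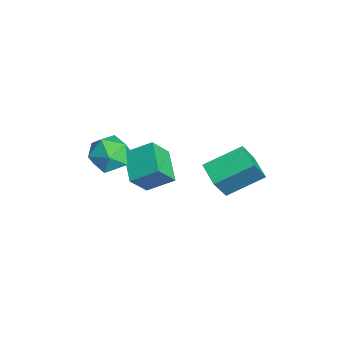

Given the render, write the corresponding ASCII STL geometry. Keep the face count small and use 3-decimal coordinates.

solid 
facet normal -0.999 0.011 0.034
outer loop
vertex 0.067 -0.576 1.011
vertex 0.079 -1.187 1.558
vertex 0.096 -0.407 1.813
endloop
endfacet
facet normal -0.742 0.661 -0.112
outer loop
vertex 0.067 -0.576 1.011
vertex 0.096 -0.407 1.813
vertex 0.557 0.021 1.288
endloop
endfacet
facet normal -0.351 0.615 -0.706
outer loop
vertex 0.067 -0.576 1.011
vertex 0.557 0.021 1.288
vertex 0.824 -0.493 0.707
endloop
endfacet
facet normal -0.366 -0.064 -0.928
outer loop
vertex 0.067 -0.576 1.011
vertex 0.824 -0.493 0.707
vertex 0.529 -1.239 0.875
endloop
endfacet
facet normal -0.766 -0.437 -0.471
outer loop
vertex 0.067 -0.576 1.011
vertex 0.529 -1.239 0.875
vertex 0.079 -1.187 1.558
endloop
endfacet
facet normal -0.309 0.852 0.423
outer loop
vertex 0.557 0.021 1.288
vertex 0.096 -0.407 1.813
vertex 0.871 -0.221 2.005
endloop
endfacet
facet normal -0.726 -0.199 0.658
outer loop
vertex 0.096 -0.407 1.813
vertex 0.079 -1.187 1.558
vertex 0.576 -0.967 2.173
endloop
endfacet
facet normal -0.348 -0.924 -0.159
outer loop
vertex 0.079 -1.187 1.558
vertex 0.529 -1.239 0.875
vertex 0.843 -1.481 1.592
endloop
endfacet
facet normal 0.300 -0.321 -0.899
outer loop
vertex 0.529 -1.239 0.875
vertex 0.824 -0.493 0.707
vertex 1.304 -1.053 1.067
endloop
endfacet
facet normal 0.323 0.778 -0.539
outer loop
vertex 0.824 -0.493 0.707
vertex 0.557 0.021 1.288
vertex 1.321 -0.273 1.322
endloop
endfacet
facet normal 0.366 0.064 0.928
outer loop
vertex 1.333 -0.884 1.869
vertex 0.871 -0.221 2.005
vertex 0.576 -0.967 2.173
endloop
endfacet
facet normal 0.351 -0.615 0.706
outer loop
vertex 1.333 -0.884 1.869
vertex 0.576 -0.967 2.173
vertex 0.843 -1.481 1.592
endloop
endfacet
facet normal 0.742 -0.661 0.112
outer loop
vertex 1.333 -0.884 1.869
vertex 0.843 -1.481 1.592
vertex 1.304 -1.053 1.067
endloop
endfacet
facet normal 0.999 -0.011 -0.034
outer loop
vertex 1.333 -0.884 1.869
vertex 1.304 -1.053 1.067
vertex 1.321 -0.273 1.322
endloop
endfacet
facet normal 0.766 0.437 0.471
outer loop
vertex 1.333 -0.884 1.869
vertex 1.321 -0.273 1.322
vertex 0.871 -0.221 2.005
endloop
endfacet
facet normal -0.300 0.321 0.899
outer loop
vertex 0.576 -0.967 2.173
vertex 0.871 -0.221 2.005
vertex 0.096 -0.407 1.813
endloop
endfacet
facet normal -0.323 -0.778 0.539
outer loop
vertex 0.843 -1.481 1.592
vertex 0.576 -0.967 2.173
vertex 0.079 -1.187 1.558
endloop
endfacet
facet normal 0.309 -0.852 -0.423
outer loop
vertex 1.304 -1.053 1.067
vertex 0.843 -1.481 1.592
vertex 0.529 -1.239 0.875
endloop
endfacet
facet normal 0.726 0.199 -0.658
outer loop
vertex 1.321 -0.273 1.322
vertex 1.304 -1.053 1.067
vertex 0.824 -0.493 0.707
endloop
endfacet
facet normal 0.348 0.924 0.159
outer loop
vertex 0.871 -0.221 2.005
vertex 1.321 -0.273 1.322
vertex 0.557 0.021 1.288
endloop
endfacet
facet normal -0.342 0.386 -0.857
outer loop
vertex 1.945 3.899 1.211
vertex 2.781 4.045 0.943
vertex 1.982 2.537 0.583
endloop
endfacet
facet normal -0.939 -0.164 0.301
outer loop
vertex 2.499 1.955 1.877
vertex 1.945 3.899 1.211
vertex 1.982 2.537 0.583
endloop
endfacet
facet normal -0.342 0.386 -0.857
outer loop
vertex 1.982 2.537 0.583
vertex 2.781 4.045 0.943
vertex 2.818 2.683 0.315
endloop
endfacet
facet normal 0.025 -0.908 -0.418
outer loop
vertex 2.818 2.683 0.315
vertex 2.499 1.955 1.877
vertex 1.982 2.537 0.583
endloop
endfacet
facet normal -0.025 0.908 0.418
outer loop
vertex 1.945 3.899 1.211
vertex 3.298 3.463 2.237
vertex 2.781 4.045 0.943
endloop
endfacet
facet normal -0.939 -0.164 0.301
outer loop
vertex 2.462 3.317 2.505
vertex 1.945 3.899 1.211
vertex 2.499 1.955 1.877
endloop
endfacet
facet normal -0.025 0.908 0.418
outer loop
vertex 2.462 3.317 2.505
vertex 3.298 3.463 2.237
vertex 1.945 3.899 1.211
endloop
endfacet
facet normal 0.939 0.164 -0.301
outer loop
vertex 2.781 4.045 0.943
vertex 3.298 3.463 2.237
vertex 2.818 2.683 0.315
endloop
endfacet
facet normal 0.025 -0.908 -0.418
outer loop
vertex 3.335 2.101 1.609
vertex 2.499 1.955 1.877
vertex 2.818 2.683 0.315
endloop
endfacet
facet normal 0.939 0.164 -0.301
outer loop
vertex 2.818 2.683 0.315
vertex 3.298 3.463 2.237
vertex 3.335 2.101 1.609
endloop
endfacet
facet normal 0.342 -0.386 0.857
outer loop
vertex 3.335 2.101 1.609
vertex 2.462 3.317 2.505
vertex 2.499 1.955 1.877
endloop
endfacet
facet normal 0.342 -0.386 0.857
outer loop
vertex 3.298 3.463 2.237
vertex 2.462 3.317 2.505
vertex 3.335 2.101 1.609
endloop
endfacet
facet normal -0.949 0.076 0.307
outer loop
vertex 0.446 -0.186 1.136
vertex 0.703 0.733 1.704
vertex 0.203 0.443 0.229
endloop
endfacet
facet normal -0.231 -0.827 -0.512
outer loop
vertex 1.417 0.347 -0.164
vertex 0.446 -0.186 1.136
vertex 0.203 0.443 0.229
endloop
endfacet
facet normal -0.949 0.075 0.307
outer loop
vertex 0.203 0.443 0.229
vertex 0.703 0.733 1.704
vertex 0.459 1.362 0.797
endloop
endfacet
facet normal -0.216 0.556 -0.803
outer loop
vertex 0.459 1.362 0.797
vertex 1.417 0.347 -0.164
vertex 0.203 0.443 0.229
endloop
endfacet
facet normal 0.216 -0.556 0.802
outer loop
vertex 0.446 -0.186 1.136
vertex 1.917 0.637 1.311
vertex 0.703 0.733 1.704
endloop
endfacet
facet normal -0.231 -0.828 -0.512
outer loop
vertex 1.661 -0.282 0.743
vertex 0.446 -0.186 1.136
vertex 1.417 0.347 -0.164
endloop
endfacet
facet normal 0.216 -0.556 0.803
outer loop
vertex 1.661 -0.282 0.743
vertex 1.917 0.637 1.311
vertex 0.446 -0.186 1.136
endloop
endfacet
facet normal 0.231 0.828 0.512
outer loop
vertex 0.703 0.733 1.704
vertex 1.917 0.637 1.311
vertex 0.459 1.362 0.797
endloop
endfacet
facet normal -0.216 0.556 -0.803
outer loop
vertex 1.674 1.266 0.404
vertex 1.417 0.347 -0.164
vertex 0.459 1.362 0.797
endloop
endfacet
facet normal 0.231 0.827 0.512
outer loop
vertex 0.459 1.362 0.797
vertex 1.917 0.637 1.311
vertex 1.674 1.266 0.404
endloop
endfacet
facet normal 0.949 -0.075 -0.307
outer loop
vertex 1.674 1.266 0.404
vertex 1.661 -0.282 0.743
vertex 1.417 0.347 -0.164
endloop
endfacet
facet normal 0.949 -0.075 -0.306
outer loop
vertex 1.917 0.637 1.311
vertex 1.661 -0.282 0.743
vertex 1.674 1.266 0.404
endloop
endfacet

endsolid


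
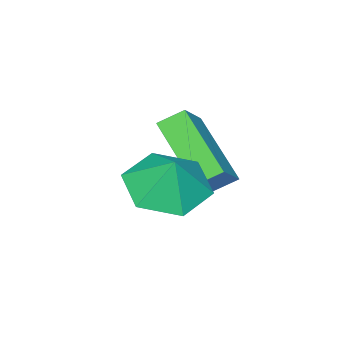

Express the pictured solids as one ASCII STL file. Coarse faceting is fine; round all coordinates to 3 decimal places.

solid 
facet normal -0.729 -0.238 -0.642
outer loop
vertex -3.125 -3.603 0.941
vertex -2.618 -1.899 -0.267
vertex -2.611 -4.052 0.524
endloop
endfacet
facet normal -0.236 -0.792 0.562
outer loop
vertex -1.722 -3.761 1.307
vertex -3.125 -3.603 0.941
vertex -2.611 -4.052 0.524
endloop
endfacet
facet normal -0.729 -0.238 -0.642
outer loop
vertex -2.611 -4.052 0.524
vertex -2.618 -1.899 -0.267
vertex -2.104 -2.348 -0.684
endloop
endfacet
facet normal 0.643 -0.561 -0.521
outer loop
vertex -2.104 -2.348 -0.684
vertex -1.722 -3.761 1.307
vertex -2.611 -4.052 0.524
endloop
endfacet
facet normal -0.643 0.561 0.521
outer loop
vertex -3.125 -3.603 0.941
vertex -1.729 -1.608 0.516
vertex -2.618 -1.899 -0.267
endloop
endfacet
facet normal -0.236 -0.792 0.562
outer loop
vertex -2.236 -3.312 1.724
vertex -3.125 -3.603 0.941
vertex -1.722 -3.761 1.307
endloop
endfacet
facet normal -0.643 0.561 0.521
outer loop
vertex -2.236 -3.312 1.724
vertex -1.729 -1.608 0.516
vertex -3.125 -3.603 0.941
endloop
endfacet
facet normal 0.236 0.792 -0.562
outer loop
vertex -2.618 -1.899 -0.267
vertex -1.729 -1.608 0.516
vertex -2.104 -2.348 -0.684
endloop
endfacet
facet normal 0.643 -0.561 -0.521
outer loop
vertex -1.215 -2.057 0.099
vertex -1.722 -3.761 1.307
vertex -2.104 -2.348 -0.684
endloop
endfacet
facet normal 0.236 0.792 -0.562
outer loop
vertex -2.104 -2.348 -0.684
vertex -1.729 -1.608 0.516
vertex -1.215 -2.057 0.099
endloop
endfacet
facet normal 0.729 0.238 0.642
outer loop
vertex -1.215 -2.057 0.099
vertex -2.236 -3.312 1.724
vertex -1.722 -3.761 1.307
endloop
endfacet
facet normal 0.729 0.238 0.642
outer loop
vertex -1.729 -1.608 0.516
vertex -2.236 -3.312 1.724
vertex -1.215 -2.057 0.099
endloop
endfacet
facet normal -0.198 -0.392 -0.899
outer loop
vertex 0.787 -2.004 0.346
vertex -0.274 -2.035 0.593
vertex 0.149 -1.152 0.115
endloop
endfacet
facet normal 0.733 0.623 0.273
outer loop
vertex 0.787 -2.004 0.346
vertex 0.149 -1.152 0.115
vertex -0.046 -1.585 1.627
endloop
endfacet
facet normal -0.198 -0.392 -0.899
outer loop
vertex 0.149 -1.152 0.115
vertex -0.274 -2.035 0.593
vertex -0.912 -1.182 0.362
endloop
endfacet
facet normal 0.038 0.959 0.280
outer loop
vertex 0.149 -1.152 0.115
vertex -0.912 -1.182 0.362
vertex -0.046 -1.585 1.627
endloop
endfacet
facet normal -0.199 -0.392 -0.898
outer loop
vertex -0.912 -1.182 0.362
vertex -0.274 -2.035 0.593
vertex -1.335 -2.066 0.841
endloop
endfacet
facet normal -0.570 0.585 0.577
outer loop
vertex -0.912 -1.182 0.362
vertex -1.335 -2.066 0.841
vertex -0.046 -1.585 1.627
endloop
endfacet
facet normal -0.199 -0.392 -0.898
outer loop
vertex -1.335 -2.066 0.841
vertex -0.274 -2.035 0.593
vertex -0.697 -2.919 1.072
endloop
endfacet
facet normal -0.482 -0.126 0.867
outer loop
vertex -1.335 -2.066 0.841
vertex -0.697 -2.919 1.072
vertex -0.046 -1.585 1.627
endloop
endfacet
facet normal -0.199 -0.392 -0.898
outer loop
vertex -0.697 -2.919 1.072
vertex -0.274 -2.035 0.593
vertex 0.364 -2.888 0.824
endloop
endfacet
facet normal 0.215 -0.463 0.860
outer loop
vertex -0.697 -2.919 1.072
vertex 0.364 -2.888 0.824
vertex -0.046 -1.585 1.627
endloop
endfacet
facet normal -0.198 -0.391 -0.899
outer loop
vertex 0.364 -2.888 0.824
vertex -0.274 -2.035 0.593
vertex 0.787 -2.004 0.346
endloop
endfacet
facet normal 0.822 -0.089 0.563
outer loop
vertex 0.364 -2.888 0.824
vertex 0.787 -2.004 0.346
vertex -0.046 -1.585 1.627
endloop
endfacet

endsolid


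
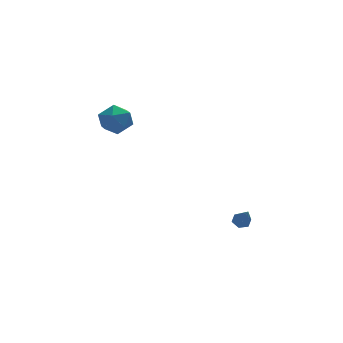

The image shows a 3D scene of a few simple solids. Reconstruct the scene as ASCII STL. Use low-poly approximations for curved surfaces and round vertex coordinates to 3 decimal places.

solid 
facet normal -0.056 0.632 -0.773
outer loop
vertex 3.505 -0.302 -3.378
vertex 2.997 -0.343 -3.375
vertex 3.226 0.018 -3.096
endloop
endfacet
facet normal 0.818 0.262 0.512
outer loop
vertex 3.505 -0.302 -3.378
vertex 3.226 0.018 -3.096
vertex 3.083 -1.317 -2.185
endloop
endfacet
facet normal -0.055 0.632 -0.773
outer loop
vertex 3.226 0.018 -3.096
vertex 2.997 -0.343 -3.375
vertex 2.717 -0.023 -3.093
endloop
endfacet
facet normal -0.041 0.566 0.823
outer loop
vertex 3.226 0.018 -3.096
vertex 2.717 -0.023 -3.093
vertex 3.083 -1.317 -2.185
endloop
endfacet
facet normal -0.057 0.632 -0.773
outer loop
vertex 2.717 -0.023 -3.093
vertex 2.997 -0.343 -3.375
vertex 2.488 -0.384 -3.371
endloop
endfacet
facet normal -0.841 0.130 0.524
outer loop
vertex 2.717 -0.023 -3.093
vertex 2.488 -0.384 -3.371
vertex 3.083 -1.317 -2.185
endloop
endfacet
facet normal -0.057 0.632 -0.773
outer loop
vertex 2.488 -0.384 -3.371
vertex 2.997 -0.343 -3.375
vertex 2.768 -0.704 -3.653
endloop
endfacet
facet normal -0.786 -0.612 -0.087
outer loop
vertex 2.488 -0.384 -3.371
vertex 2.768 -0.704 -3.653
vertex 3.083 -1.317 -2.185
endloop
endfacet
facet normal -0.057 0.632 -0.773
outer loop
vertex 2.768 -0.704 -3.653
vertex 2.997 -0.343 -3.375
vertex 3.276 -0.663 -3.657
endloop
endfacet
facet normal 0.071 -0.915 -0.397
outer loop
vertex 2.768 -0.704 -3.653
vertex 3.276 -0.663 -3.657
vertex 3.083 -1.317 -2.185
endloop
endfacet
facet normal -0.056 0.632 -0.773
outer loop
vertex 3.276 -0.663 -3.657
vertex 2.997 -0.343 -3.375
vertex 3.505 -0.302 -3.378
endloop
endfacet
facet normal 0.873 -0.478 -0.098
outer loop
vertex 3.276 -0.663 -3.657
vertex 3.505 -0.302 -3.378
vertex 3.083 -1.317 -2.185
endloop
endfacet
facet normal -0.524 -0.125 0.843
outer loop
vertex -3.878 1.217 4.066
vertex -3.304 0.465 4.311
vertex -3.069 1.372 4.592
endloop
endfacet
facet normal -0.524 0.560 0.642
outer loop
vertex -3.878 1.217 4.066
vertex -3.069 1.372 4.592
vertex -3.305 1.983 3.866
endloop
endfacet
facet normal -0.802 0.596 -0.015
outer loop
vertex -3.878 1.217 4.066
vertex -3.305 1.983 3.866
vertex -3.685 1.454 3.137
endloop
endfacet
facet normal -0.974 -0.064 -0.219
outer loop
vertex -3.878 1.217 4.066
vertex -3.685 1.454 3.137
vertex -3.685 0.515 3.412
endloop
endfacet
facet normal -0.802 -0.510 0.311
outer loop
vertex -3.878 1.217 4.066
vertex -3.685 0.515 3.412
vertex -3.304 0.465 4.311
endloop
endfacet
facet normal 0.154 0.780 0.607
outer loop
vertex -3.305 1.983 3.866
vertex -3.069 1.372 4.592
vertex -2.375 1.705 3.988
endloop
endfacet
facet normal 0.155 -0.329 0.932
outer loop
vertex -3.069 1.372 4.592
vertex -3.304 0.465 4.311
vertex -2.375 0.766 4.263
endloop
endfacet
facet normal -0.294 -0.953 0.072
outer loop
vertex -3.304 0.465 4.311
vertex -3.685 0.515 3.412
vertex -2.755 0.237 3.534
endloop
endfacet
facet normal -0.574 -0.230 -0.786
outer loop
vertex -3.685 0.515 3.412
vertex -3.685 1.454 3.137
vertex -2.991 0.848 2.808
endloop
endfacet
facet normal -0.296 0.840 -0.455
outer loop
vertex -3.685 1.454 3.137
vertex -3.305 1.983 3.866
vertex -2.756 1.755 3.089
endloop
endfacet
facet normal 0.974 0.064 0.219
outer loop
vertex -2.182 1.003 3.334
vertex -2.375 1.705 3.988
vertex -2.375 0.766 4.263
endloop
endfacet
facet normal 0.802 -0.596 0.015
outer loop
vertex -2.182 1.003 3.334
vertex -2.375 0.766 4.263
vertex -2.755 0.237 3.534
endloop
endfacet
facet normal 0.524 -0.560 -0.642
outer loop
vertex -2.182 1.003 3.334
vertex -2.755 0.237 3.534
vertex -2.991 0.848 2.808
endloop
endfacet
facet normal 0.524 0.125 -0.843
outer loop
vertex -2.182 1.003 3.334
vertex -2.991 0.848 2.808
vertex -2.756 1.755 3.089
endloop
endfacet
facet normal 0.802 0.510 -0.311
outer loop
vertex -2.182 1.003 3.334
vertex -2.756 1.755 3.089
vertex -2.375 1.705 3.988
endloop
endfacet
facet normal 0.574 0.230 0.786
outer loop
vertex -2.375 0.766 4.263
vertex -2.375 1.705 3.988
vertex -3.069 1.372 4.592
endloop
endfacet
facet normal 0.296 -0.840 0.455
outer loop
vertex -2.755 0.237 3.534
vertex -2.375 0.766 4.263
vertex -3.304 0.465 4.311
endloop
endfacet
facet normal -0.154 -0.780 -0.607
outer loop
vertex -2.991 0.848 2.808
vertex -2.755 0.237 3.534
vertex -3.685 0.515 3.412
endloop
endfacet
facet normal -0.155 0.329 -0.932
outer loop
vertex -2.756 1.755 3.089
vertex -2.991 0.848 2.808
vertex -3.685 1.454 3.137
endloop
endfacet
facet normal 0.294 0.953 -0.072
outer loop
vertex -2.375 1.705 3.988
vertex -2.756 1.755 3.089
vertex -3.305 1.983 3.866
endloop
endfacet

endsolid


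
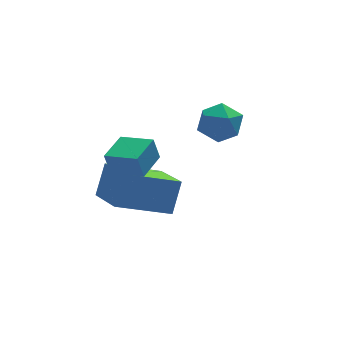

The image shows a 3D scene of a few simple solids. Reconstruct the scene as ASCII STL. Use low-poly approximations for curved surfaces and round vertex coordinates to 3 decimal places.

solid 
facet normal -0.945 -0.313 0.095
outer loop
vertex 1.715 -0.771 -2.134
vertex 2.014 -1.604 -1.903
vertex 1.871 -0.974 -1.255
endloop
endfacet
facet normal -0.891 0.382 0.246
outer loop
vertex 1.715 -0.771 -2.134
vertex 1.871 -0.974 -1.255
vertex 2.127 -0.162 -1.589
endloop
endfacet
facet normal -0.621 0.712 -0.326
outer loop
vertex 1.715 -0.771 -2.134
vertex 2.127 -0.162 -1.589
vertex 2.429 -0.29 -2.444
endloop
endfacet
facet normal -0.510 0.220 -0.832
outer loop
vertex 1.715 -0.771 -2.134
vertex 2.429 -0.29 -2.444
vertex 2.359 -1.181 -2.637
endloop
endfacet
facet normal -0.709 -0.413 -0.571
outer loop
vertex 1.715 -0.771 -2.134
vertex 2.359 -1.181 -2.637
vertex 2.014 -1.604 -1.903
endloop
endfacet
facet normal -0.424 0.456 0.783
outer loop
vertex 2.127 -0.162 -1.589
vertex 1.871 -0.974 -1.255
vertex 2.681 -0.619 -1.023
endloop
endfacet
facet normal -0.513 -0.669 0.537
outer loop
vertex 1.871 -0.974 -1.255
vertex 2.014 -1.604 -1.903
vertex 2.611 -1.51 -1.216
endloop
endfacet
facet normal -0.132 -0.831 -0.541
outer loop
vertex 2.014 -1.604 -1.903
vertex 2.359 -1.181 -2.637
vertex 2.913 -1.638 -2.071
endloop
endfacet
facet normal 0.191 0.193 -0.962
outer loop
vertex 2.359 -1.181 -2.637
vertex 2.429 -0.29 -2.444
vertex 3.169 -0.826 -2.405
endloop
endfacet
facet normal 0.010 0.989 -0.144
outer loop
vertex 2.429 -0.29 -2.444
vertex 2.127 -0.162 -1.589
vertex 3.026 -0.196 -1.757
endloop
endfacet
facet normal 0.510 -0.220 0.832
outer loop
vertex 3.325 -1.029 -1.526
vertex 2.681 -0.619 -1.023
vertex 2.611 -1.51 -1.216
endloop
endfacet
facet normal 0.621 -0.712 0.326
outer loop
vertex 3.325 -1.029 -1.526
vertex 2.611 -1.51 -1.216
vertex 2.913 -1.638 -2.071
endloop
endfacet
facet normal 0.891 -0.382 -0.246
outer loop
vertex 3.325 -1.029 -1.526
vertex 2.913 -1.638 -2.071
vertex 3.169 -0.826 -2.405
endloop
endfacet
facet normal 0.945 0.313 -0.095
outer loop
vertex 3.325 -1.029 -1.526
vertex 3.169 -0.826 -2.405
vertex 3.026 -0.196 -1.757
endloop
endfacet
facet normal 0.709 0.413 0.571
outer loop
vertex 3.325 -1.029 -1.526
vertex 3.026 -0.196 -1.757
vertex 2.681 -0.619 -1.023
endloop
endfacet
facet normal -0.191 -0.193 0.962
outer loop
vertex 2.611 -1.51 -1.216
vertex 2.681 -0.619 -1.023
vertex 1.871 -0.974 -1.255
endloop
endfacet
facet normal -0.010 -0.989 0.144
outer loop
vertex 2.913 -1.638 -2.071
vertex 2.611 -1.51 -1.216
vertex 2.014 -1.604 -1.903
endloop
endfacet
facet normal 0.424 -0.456 -0.783
outer loop
vertex 3.169 -0.826 -2.405
vertex 2.913 -1.638 -2.071
vertex 2.359 -1.181 -2.637
endloop
endfacet
facet normal 0.513 0.669 -0.537
outer loop
vertex 3.026 -0.196 -1.757
vertex 3.169 -0.826 -2.405
vertex 2.429 -0.29 -2.444
endloop
endfacet
facet normal 0.132 0.831 0.541
outer loop
vertex 2.681 -0.619 -1.023
vertex 3.026 -0.196 -1.757
vertex 2.127 -0.162 -1.589
endloop
endfacet
facet normal -0.676 -0.729 -0.111
outer loop
vertex -1.538 -4.328 -0.349
vertex -2.416 -3.475 -0.602
vertex -1.335 -4.381 -1.234
endloop
endfacet
facet normal 0.703 -0.682 0.202
outer loop
vertex -0.504 -3.485 -1.098
vertex -1.538 -4.328 -0.349
vertex -1.335 -4.381 -1.234
endloop
endfacet
facet normal -0.676 -0.729 -0.111
outer loop
vertex -1.335 -4.381 -1.234
vertex -2.416 -3.475 -0.602
vertex -2.213 -3.528 -1.487
endloop
endfacet
facet normal 0.223 -0.059 -0.973
outer loop
vertex -2.213 -3.528 -1.487
vertex -0.504 -3.485 -1.098
vertex -1.335 -4.381 -1.234
endloop
endfacet
facet normal -0.223 0.059 0.973
outer loop
vertex -1.538 -4.328 -0.349
vertex -1.585 -2.579 -0.466
vertex -2.416 -3.475 -0.602
endloop
endfacet
facet normal 0.703 -0.682 0.202
outer loop
vertex -0.707 -3.432 -0.213
vertex -1.538 -4.328 -0.349
vertex -0.504 -3.485 -1.098
endloop
endfacet
facet normal -0.223 0.059 0.973
outer loop
vertex -0.707 -3.432 -0.213
vertex -1.585 -2.579 -0.466
vertex -1.538 -4.328 -0.349
endloop
endfacet
facet normal -0.703 0.682 -0.202
outer loop
vertex -2.416 -3.475 -0.602
vertex -1.585 -2.579 -0.466
vertex -2.213 -3.528 -1.487
endloop
endfacet
facet normal 0.223 -0.059 -0.973
outer loop
vertex -1.382 -2.632 -1.351
vertex -0.504 -3.485 -1.098
vertex -2.213 -3.528 -1.487
endloop
endfacet
facet normal -0.703 0.682 -0.202
outer loop
vertex -2.213 -3.528 -1.487
vertex -1.585 -2.579 -0.466
vertex -1.382 -2.632 -1.351
endloop
endfacet
facet normal 0.676 0.729 0.111
outer loop
vertex -1.382 -2.632 -1.351
vertex -0.707 -3.432 -0.213
vertex -0.504 -3.485 -1.098
endloop
endfacet
facet normal 0.676 0.729 0.111
outer loop
vertex -1.585 -2.579 -0.466
vertex -0.707 -3.432 -0.213
vertex -1.382 -2.632 -1.351
endloop
endfacet
facet normal -0.929 0.067 0.364
outer loop
vertex -1.454 -2.436 -2.516
vertex -1.611 -0.616 -3.253
vertex -1.956 -2.959 -3.702
endloop
endfacet
facet normal 0.079 -0.924 0.374
outer loop
vertex 0.051 -3.104 -4.487
vertex -1.454 -2.436 -2.516
vertex -1.956 -2.959 -3.702
endloop
endfacet
facet normal -0.929 0.067 0.364
outer loop
vertex -1.956 -2.959 -3.702
vertex -1.611 -0.616 -3.253
vertex -2.113 -1.139 -4.439
endloop
endfacet
facet normal -0.361 -0.377 -0.853
outer loop
vertex -2.113 -1.139 -4.439
vertex 0.051 -3.104 -4.487
vertex -1.956 -2.959 -3.702
endloop
endfacet
facet normal 0.361 0.377 0.853
outer loop
vertex -1.454 -2.436 -2.516
vertex 0.396 -0.761 -4.038
vertex -1.611 -0.616 -3.253
endloop
endfacet
facet normal 0.079 -0.924 0.374
outer loop
vertex 0.553 -2.581 -3.301
vertex -1.454 -2.436 -2.516
vertex 0.051 -3.104 -4.487
endloop
endfacet
facet normal 0.361 0.377 0.853
outer loop
vertex 0.553 -2.581 -3.301
vertex 0.396 -0.761 -4.038
vertex -1.454 -2.436 -2.516
endloop
endfacet
facet normal -0.079 0.924 -0.374
outer loop
vertex -1.611 -0.616 -3.253
vertex 0.396 -0.761 -4.038
vertex -2.113 -1.139 -4.439
endloop
endfacet
facet normal -0.361 -0.377 -0.853
outer loop
vertex -0.106 -1.284 -5.224
vertex 0.051 -3.104 -4.487
vertex -2.113 -1.139 -4.439
endloop
endfacet
facet normal -0.079 0.924 -0.374
outer loop
vertex -2.113 -1.139 -4.439
vertex 0.396 -0.761 -4.038
vertex -0.106 -1.284 -5.224
endloop
endfacet
facet normal 0.929 -0.067 -0.364
outer loop
vertex -0.106 -1.284 -5.224
vertex 0.553 -2.581 -3.301
vertex 0.051 -3.104 -4.487
endloop
endfacet
facet normal 0.929 -0.067 -0.364
outer loop
vertex 0.396 -0.761 -4.038
vertex 0.553 -2.581 -3.301
vertex -0.106 -1.284 -5.224
endloop
endfacet

endsolid


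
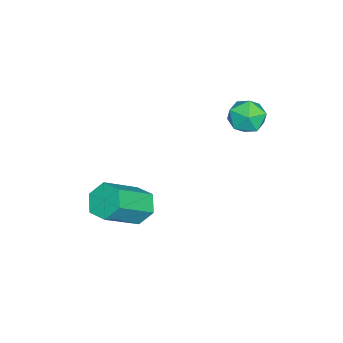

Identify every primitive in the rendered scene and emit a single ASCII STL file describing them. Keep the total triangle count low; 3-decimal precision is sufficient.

solid 
facet normal -0.730 -0.071 0.680
outer loop
vertex -0.786 1.356 4.133
vertex -0.599 0.445 4.238
vertex -0.162 1.077 4.773
endloop
endfacet
facet normal -0.441 0.582 0.683
outer loop
vertex -0.786 1.356 4.133
vertex -0.162 1.077 4.773
vertex 0.013 1.83 4.245
endloop
endfacet
facet normal -0.513 0.858 0.030
outer loop
vertex -0.786 1.356 4.133
vertex 0.013 1.83 4.245
vertex -0.316 1.663 3.385
endloop
endfacet
facet normal -0.846 0.376 -0.378
outer loop
vertex -0.786 1.356 4.133
vertex -0.316 1.663 3.385
vertex -0.694 0.807 3.381
endloop
endfacet
facet normal -0.980 -0.198 0.025
outer loop
vertex -0.786 1.356 4.133
vertex -0.694 0.807 3.381
vertex -0.599 0.445 4.238
endloop
endfacet
facet normal 0.257 0.514 0.818
outer loop
vertex 0.013 1.83 4.245
vertex -0.162 1.077 4.773
vertex 0.694 1.213 4.419
endloop
endfacet
facet normal -0.210 -0.543 0.813
outer loop
vertex -0.162 1.077 4.773
vertex -0.599 0.445 4.238
vertex 0.316 0.357 4.415
endloop
endfacet
facet normal -0.615 -0.749 -0.248
outer loop
vertex -0.599 0.445 4.238
vertex -0.694 0.807 3.381
vertex -0.013 0.19 3.555
endloop
endfacet
facet normal -0.400 0.181 -0.898
outer loop
vertex -0.694 0.807 3.381
vertex -0.316 1.663 3.385
vertex 0.162 0.943 3.027
endloop
endfacet
facet normal 0.139 0.961 -0.240
outer loop
vertex -0.316 1.663 3.385
vertex 0.013 1.83 4.245
vertex 0.599 1.575 3.562
endloop
endfacet
facet normal 0.846 -0.376 0.378
outer loop
vertex 0.786 0.664 3.667
vertex 0.694 1.213 4.419
vertex 0.316 0.357 4.415
endloop
endfacet
facet normal 0.513 -0.858 -0.030
outer loop
vertex 0.786 0.664 3.667
vertex 0.316 0.357 4.415
vertex -0.013 0.19 3.555
endloop
endfacet
facet normal 0.441 -0.582 -0.683
outer loop
vertex 0.786 0.664 3.667
vertex -0.013 0.19 3.555
vertex 0.162 0.943 3.027
endloop
endfacet
facet normal 0.730 0.071 -0.680
outer loop
vertex 0.786 0.664 3.667
vertex 0.162 0.943 3.027
vertex 0.599 1.575 3.562
endloop
endfacet
facet normal 0.980 0.198 -0.025
outer loop
vertex 0.786 0.664 3.667
vertex 0.599 1.575 3.562
vertex 0.694 1.213 4.419
endloop
endfacet
facet normal 0.400 -0.181 0.898
outer loop
vertex 0.316 0.357 4.415
vertex 0.694 1.213 4.419
vertex -0.162 1.077 4.773
endloop
endfacet
facet normal -0.139 -0.961 0.240
outer loop
vertex -0.013 0.19 3.555
vertex 0.316 0.357 4.415
vertex -0.599 0.445 4.238
endloop
endfacet
facet normal -0.257 -0.514 -0.818
outer loop
vertex 0.162 0.943 3.027
vertex -0.013 0.19 3.555
vertex -0.694 0.807 3.381
endloop
endfacet
facet normal 0.210 0.543 -0.813
outer loop
vertex 0.599 1.575 3.562
vertex 0.162 0.943 3.027
vertex -0.316 1.663 3.385
endloop
endfacet
facet normal 0.615 0.749 0.248
outer loop
vertex 0.694 1.213 4.419
vertex 0.599 1.575 3.562
vertex 0.013 1.83 4.245
endloop
endfacet
facet normal -0.636 0.473 -0.609
outer loop
vertex 2.261 -2.325 -1.265
vertex 1.803 -3.112 -1.398
vertex 1.562 -2.55 -0.71
endloop
endfacet
facet normal 0.136 0.846 0.515
outer loop
vertex 2.261 -2.325 -1.265
vertex 1.562 -2.55 -0.71
vertex 3.654 -3.361 0.07
endloop
endfacet
facet normal 0.136 0.846 0.515
outer loop
vertex 3.654 -3.361 0.07
vertex 1.562 -2.55 -0.71
vertex 2.955 -3.586 0.625
endloop
endfacet
facet normal 0.636 -0.472 0.610
outer loop
vertex 3.654 -3.361 0.07
vertex 2.955 -3.586 0.625
vertex 3.197 -4.148 -0.062
endloop
endfacet
facet normal -0.637 0.473 -0.609
outer loop
vertex 1.562 -2.55 -0.71
vertex 1.803 -3.112 -1.398
vertex 1.105 -3.337 -0.843
endloop
endfacet
facet normal -0.590 0.211 0.779
outer loop
vertex 1.562 -2.55 -0.71
vertex 1.105 -3.337 -0.843
vertex 2.955 -3.586 0.625
endloop
endfacet
facet normal -0.590 0.211 0.779
outer loop
vertex 2.955 -3.586 0.625
vertex 1.105 -3.337 -0.843
vertex 2.498 -4.373 0.492
endloop
endfacet
facet normal 0.636 -0.472 0.610
outer loop
vertex 2.955 -3.586 0.625
vertex 2.498 -4.373 0.492
vertex 3.197 -4.148 -0.062
endloop
endfacet
facet normal -0.637 0.472 -0.610
outer loop
vertex 1.105 -3.337 -0.843
vertex 1.803 -3.112 -1.398
vertex 1.346 -3.899 -1.53
endloop
endfacet
facet normal -0.726 -0.635 0.265
outer loop
vertex 1.105 -3.337 -0.843
vertex 1.346 -3.899 -1.53
vertex 2.498 -4.373 0.492
endloop
endfacet
facet normal -0.726 -0.635 0.265
outer loop
vertex 2.498 -4.373 0.492
vertex 1.346 -3.899 -1.53
vertex 2.739 -4.935 -0.195
endloop
endfacet
facet normal 0.636 -0.473 0.610
outer loop
vertex 2.498 -4.373 0.492
vertex 2.739 -4.935 -0.195
vertex 3.197 -4.148 -0.062
endloop
endfacet
facet normal -0.636 0.472 -0.610
outer loop
vertex 1.346 -3.899 -1.53
vertex 1.803 -3.112 -1.398
vertex 2.045 -3.674 -2.085
endloop
endfacet
facet normal -0.136 -0.846 -0.515
outer loop
vertex 1.346 -3.899 -1.53
vertex 2.045 -3.674 -2.085
vertex 2.739 -4.935 -0.195
endloop
endfacet
facet normal -0.136 -0.846 -0.515
outer loop
vertex 2.739 -4.935 -0.195
vertex 2.045 -3.674 -2.085
vertex 3.438 -4.71 -0.75
endloop
endfacet
facet normal 0.636 -0.473 0.609
outer loop
vertex 2.739 -4.935 -0.195
vertex 3.438 -4.71 -0.75
vertex 3.197 -4.148 -0.062
endloop
endfacet
facet normal -0.636 0.472 -0.610
outer loop
vertex 2.045 -3.674 -2.085
vertex 1.803 -3.112 -1.398
vertex 2.502 -2.887 -1.952
endloop
endfacet
facet normal 0.590 -0.211 -0.779
outer loop
vertex 2.045 -3.674 -2.085
vertex 2.502 -2.887 -1.952
vertex 3.438 -4.71 -0.75
endloop
endfacet
facet normal 0.590 -0.211 -0.779
outer loop
vertex 3.438 -4.71 -0.75
vertex 2.502 -2.887 -1.952
vertex 3.895 -3.923 -0.617
endloop
endfacet
facet normal 0.637 -0.473 0.609
outer loop
vertex 3.438 -4.71 -0.75
vertex 3.895 -3.923 -0.617
vertex 3.197 -4.148 -0.062
endloop
endfacet
facet normal -0.636 0.473 -0.610
outer loop
vertex 2.502 -2.887 -1.952
vertex 1.803 -3.112 -1.398
vertex 2.261 -2.325 -1.265
endloop
endfacet
facet normal 0.726 0.635 -0.265
outer loop
vertex 2.502 -2.887 -1.952
vertex 2.261 -2.325 -1.265
vertex 3.895 -3.923 -0.617
endloop
endfacet
facet normal 0.726 0.635 -0.265
outer loop
vertex 3.895 -3.923 -0.617
vertex 2.261 -2.325 -1.265
vertex 3.654 -3.361 0.07
endloop
endfacet
facet normal 0.637 -0.472 0.610
outer loop
vertex 3.895 -3.923 -0.617
vertex 3.654 -3.361 0.07
vertex 3.197 -4.148 -0.062
endloop
endfacet

endsolid


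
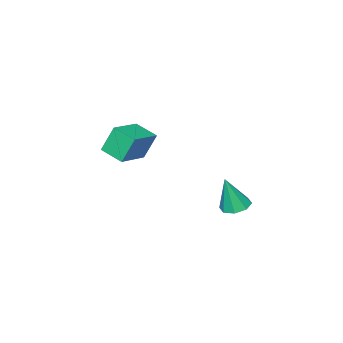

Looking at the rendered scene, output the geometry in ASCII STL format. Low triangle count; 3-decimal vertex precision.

solid 
facet normal -0.940 -0.197 -0.279
outer loop
vertex -0.205 -3.178 -0.693
vertex -0.374 -1.788 -1.107
vertex 0.349 -3.581 -2.271
endloop
endfacet
facet normal 0.116 -0.952 0.284
outer loop
vertex 2.294 -3.172 -1.693
vertex -0.205 -3.178 -0.693
vertex 0.349 -3.581 -2.271
endloop
endfacet
facet normal -0.940 -0.197 -0.279
outer loop
vertex 0.349 -3.581 -2.271
vertex -0.374 -1.788 -1.107
vertex 0.18 -2.191 -2.685
endloop
endfacet
facet normal 0.322 -0.234 -0.917
outer loop
vertex 0.18 -2.191 -2.685
vertex 2.294 -3.172 -1.693
vertex 0.349 -3.581 -2.271
endloop
endfacet
facet normal -0.322 0.234 0.917
outer loop
vertex -0.205 -3.178 -0.693
vertex 1.571 -1.379 -0.529
vertex -0.374 -1.788 -1.107
endloop
endfacet
facet normal 0.116 -0.952 0.284
outer loop
vertex 1.74 -2.769 -0.115
vertex -0.205 -3.178 -0.693
vertex 2.294 -3.172 -1.693
endloop
endfacet
facet normal -0.322 0.234 0.917
outer loop
vertex 1.74 -2.769 -0.115
vertex 1.571 -1.379 -0.529
vertex -0.205 -3.178 -0.693
endloop
endfacet
facet normal -0.116 0.952 -0.284
outer loop
vertex -0.374 -1.788 -1.107
vertex 1.571 -1.379 -0.529
vertex 0.18 -2.191 -2.685
endloop
endfacet
facet normal 0.322 -0.234 -0.917
outer loop
vertex 2.125 -1.782 -2.107
vertex 2.294 -3.172 -1.693
vertex 0.18 -2.191 -2.685
endloop
endfacet
facet normal -0.116 0.952 -0.284
outer loop
vertex 0.18 -2.191 -2.685
vertex 1.571 -1.379 -0.529
vertex 2.125 -1.782 -2.107
endloop
endfacet
facet normal 0.940 0.197 0.279
outer loop
vertex 2.125 -1.782 -2.107
vertex 1.74 -2.769 -0.115
vertex 2.294 -3.172 -1.693
endloop
endfacet
facet normal 0.940 0.197 0.279
outer loop
vertex 1.571 -1.379 -0.529
vertex 1.74 -2.769 -0.115
vertex 2.125 -1.782 -2.107
endloop
endfacet
facet normal -0.247 0.141 -0.959
outer loop
vertex 0.301 3.49 -4.019
vertex -0.216 4.126 -3.792
vertex 0.603 4.067 -4.012
endloop
endfacet
facet normal 0.883 -0.463 0.074
outer loop
vertex 0.301 3.49 -4.019
vertex 0.603 4.067 -4.012
vertex 0.296 3.834 -1.808
endloop
endfacet
facet normal -0.247 0.142 -0.959
outer loop
vertex 0.603 4.067 -4.012
vertex -0.216 4.126 -3.792
vertex 0.425 4.677 -3.876
endloop
endfacet
facet normal 0.957 0.244 0.159
outer loop
vertex 0.603 4.067 -4.012
vertex 0.425 4.677 -3.876
vertex 0.296 3.834 -1.808
endloop
endfacet
facet normal -0.247 0.141 -0.959
outer loop
vertex 0.425 4.677 -3.876
vertex -0.216 4.126 -3.792
vertex -0.128 4.965 -3.691
endloop
endfacet
facet normal 0.522 0.778 0.350
outer loop
vertex 0.425 4.677 -3.876
vertex -0.128 4.965 -3.691
vertex 0.296 3.834 -1.808
endloop
endfacet
facet normal -0.247 0.141 -0.959
outer loop
vertex -0.128 4.965 -3.691
vertex -0.216 4.126 -3.792
vertex -0.733 4.761 -3.565
endloop
endfacet
facet normal -0.168 0.828 0.535
outer loop
vertex -0.128 4.965 -3.691
vertex -0.733 4.761 -3.565
vertex 0.296 3.834 -1.808
endloop
endfacet
facet normal -0.247 0.141 -0.959
outer loop
vertex -0.733 4.761 -3.565
vertex -0.216 4.126 -3.792
vertex -1.035 4.185 -3.572
endloop
endfacet
facet normal -0.707 0.364 0.606
outer loop
vertex -0.733 4.761 -3.565
vertex -1.035 4.185 -3.572
vertex 0.296 3.834 -1.808
endloop
endfacet
facet normal -0.247 0.141 -0.959
outer loop
vertex -1.035 4.185 -3.572
vertex -0.216 4.126 -3.792
vertex -0.857 3.574 -3.708
endloop
endfacet
facet normal -0.781 -0.344 0.521
outer loop
vertex -1.035 4.185 -3.572
vertex -0.857 3.574 -3.708
vertex 0.296 3.834 -1.808
endloop
endfacet
facet normal -0.247 0.141 -0.959
outer loop
vertex -0.857 3.574 -3.708
vertex -0.216 4.126 -3.792
vertex -0.304 3.286 -3.893
endloop
endfacet
facet normal -0.347 -0.878 0.330
outer loop
vertex -0.857 3.574 -3.708
vertex -0.304 3.286 -3.893
vertex 0.296 3.834 -1.808
endloop
endfacet
facet normal -0.247 0.141 -0.959
outer loop
vertex -0.304 3.286 -3.893
vertex -0.216 4.126 -3.792
vertex 0.301 3.49 -4.019
endloop
endfacet
facet normal 0.343 -0.928 0.145
outer loop
vertex -0.304 3.286 -3.893
vertex 0.301 3.49 -4.019
vertex 0.296 3.834 -1.808
endloop
endfacet

endsolid
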